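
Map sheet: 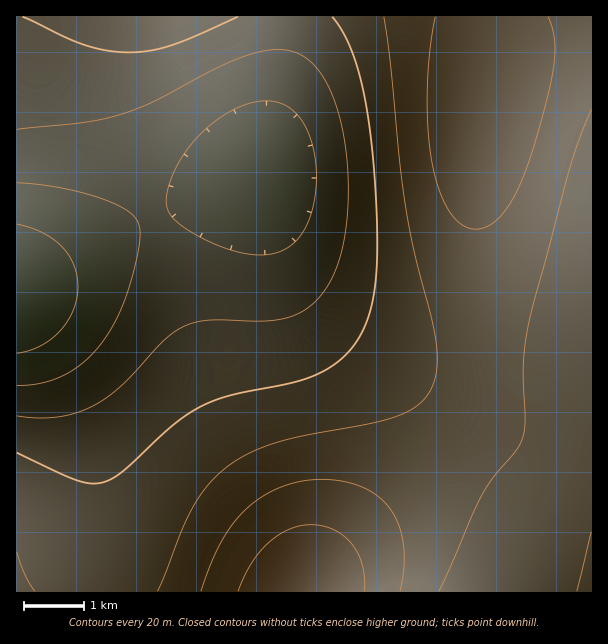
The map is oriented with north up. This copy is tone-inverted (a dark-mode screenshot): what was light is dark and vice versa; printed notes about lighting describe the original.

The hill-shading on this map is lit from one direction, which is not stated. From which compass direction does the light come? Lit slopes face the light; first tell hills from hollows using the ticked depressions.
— NW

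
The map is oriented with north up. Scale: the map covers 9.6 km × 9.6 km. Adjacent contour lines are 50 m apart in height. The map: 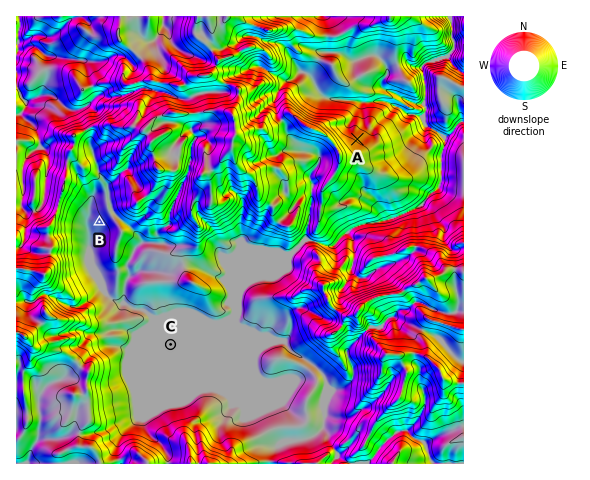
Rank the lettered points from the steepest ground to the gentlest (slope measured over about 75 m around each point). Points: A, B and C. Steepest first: A B C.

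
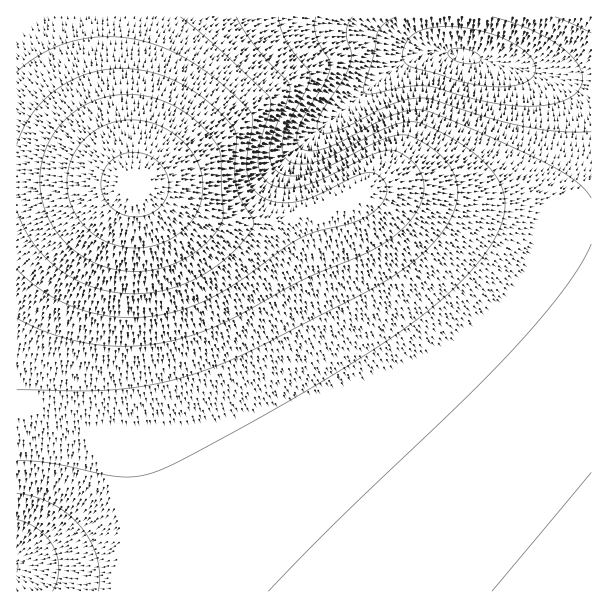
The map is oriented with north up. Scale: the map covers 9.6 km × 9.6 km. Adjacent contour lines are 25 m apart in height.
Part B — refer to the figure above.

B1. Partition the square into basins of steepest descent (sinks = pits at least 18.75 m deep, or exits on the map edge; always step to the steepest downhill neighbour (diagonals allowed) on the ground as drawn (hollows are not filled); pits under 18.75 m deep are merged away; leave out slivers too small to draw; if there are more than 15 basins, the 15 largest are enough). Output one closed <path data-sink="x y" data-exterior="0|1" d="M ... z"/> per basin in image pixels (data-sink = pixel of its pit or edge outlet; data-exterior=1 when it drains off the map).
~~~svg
<path data-sink="591 591" data-exterior="1" d="M138 186l-4 0-6 71-2 48 0 67 6 44 18 61 7 36 1 45-2 20 0 14 436-1-1-373-37 0-45-4-95-21-39-3-28 6-29 12-39 12-19 3-24 0-21-5z"/><path data-sink="462 56" data-exterior="0" d="M591 16l-574 0-1 161 67 3 51 4 28 10 53 24 21 5 24 0 19-3 39-12 29-12 28-6 39 3 95 21 45 4 37 0z"/><path data-sink="17 566" data-exterior="1" d="M53 178l-37 1 0 412 139 1 3-34-1-45-7-36-18-61-6-44 0-67 8-120z"/>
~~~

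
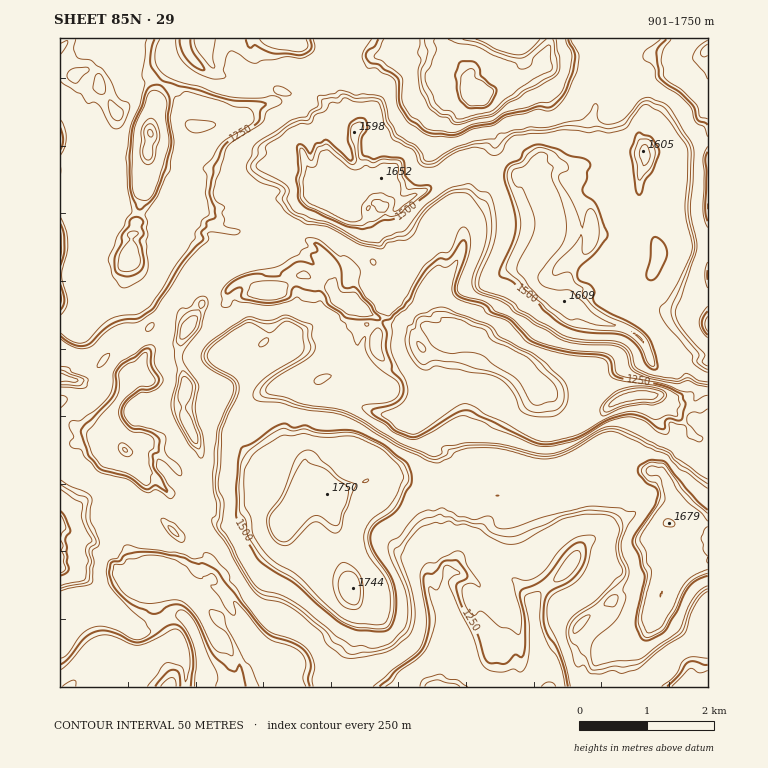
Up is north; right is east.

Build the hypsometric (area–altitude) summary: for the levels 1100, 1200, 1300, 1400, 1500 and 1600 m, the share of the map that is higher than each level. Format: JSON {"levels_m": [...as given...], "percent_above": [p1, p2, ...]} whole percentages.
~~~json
{"levels_m": [1100, 1200, 1300, 1400, 1500, 1600], "percent_above": [96, 77, 65, 35, 14, 9]}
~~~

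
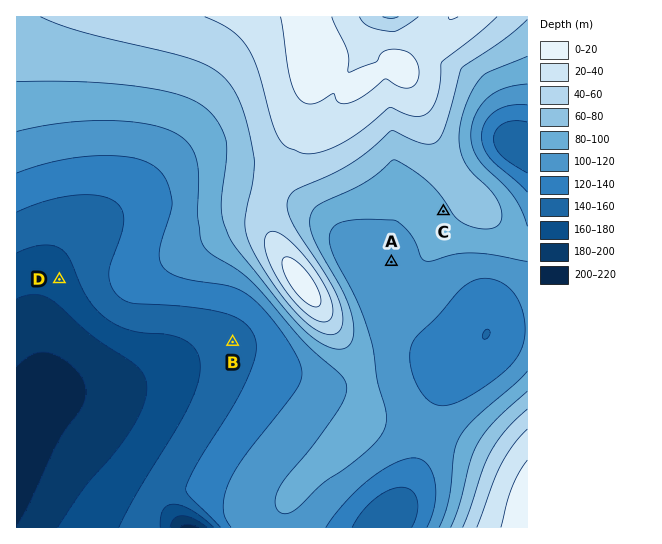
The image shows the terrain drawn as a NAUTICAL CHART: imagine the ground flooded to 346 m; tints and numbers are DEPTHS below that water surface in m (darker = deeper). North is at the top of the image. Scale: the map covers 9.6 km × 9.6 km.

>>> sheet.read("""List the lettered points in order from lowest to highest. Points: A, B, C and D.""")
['D', 'B', 'A', 'C']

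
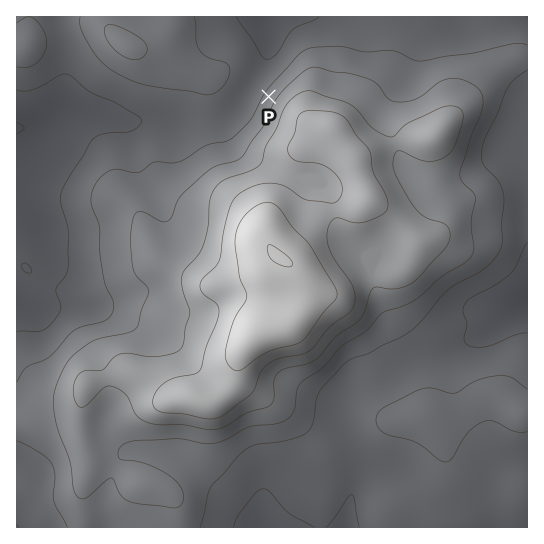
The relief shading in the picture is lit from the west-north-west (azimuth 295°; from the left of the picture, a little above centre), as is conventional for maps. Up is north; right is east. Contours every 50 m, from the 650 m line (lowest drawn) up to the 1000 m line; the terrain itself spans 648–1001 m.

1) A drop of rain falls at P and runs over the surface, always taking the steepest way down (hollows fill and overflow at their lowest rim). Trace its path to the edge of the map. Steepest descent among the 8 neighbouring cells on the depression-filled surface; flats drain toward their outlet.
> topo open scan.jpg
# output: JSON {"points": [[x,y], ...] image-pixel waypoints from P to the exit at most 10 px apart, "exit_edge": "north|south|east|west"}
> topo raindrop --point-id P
{"points": [[269, 97], [258, 86], [258, 75], [263, 65], [266, 54], [267, 43], [267, 33], [267, 22], [267, 17]], "exit_edge": "north"}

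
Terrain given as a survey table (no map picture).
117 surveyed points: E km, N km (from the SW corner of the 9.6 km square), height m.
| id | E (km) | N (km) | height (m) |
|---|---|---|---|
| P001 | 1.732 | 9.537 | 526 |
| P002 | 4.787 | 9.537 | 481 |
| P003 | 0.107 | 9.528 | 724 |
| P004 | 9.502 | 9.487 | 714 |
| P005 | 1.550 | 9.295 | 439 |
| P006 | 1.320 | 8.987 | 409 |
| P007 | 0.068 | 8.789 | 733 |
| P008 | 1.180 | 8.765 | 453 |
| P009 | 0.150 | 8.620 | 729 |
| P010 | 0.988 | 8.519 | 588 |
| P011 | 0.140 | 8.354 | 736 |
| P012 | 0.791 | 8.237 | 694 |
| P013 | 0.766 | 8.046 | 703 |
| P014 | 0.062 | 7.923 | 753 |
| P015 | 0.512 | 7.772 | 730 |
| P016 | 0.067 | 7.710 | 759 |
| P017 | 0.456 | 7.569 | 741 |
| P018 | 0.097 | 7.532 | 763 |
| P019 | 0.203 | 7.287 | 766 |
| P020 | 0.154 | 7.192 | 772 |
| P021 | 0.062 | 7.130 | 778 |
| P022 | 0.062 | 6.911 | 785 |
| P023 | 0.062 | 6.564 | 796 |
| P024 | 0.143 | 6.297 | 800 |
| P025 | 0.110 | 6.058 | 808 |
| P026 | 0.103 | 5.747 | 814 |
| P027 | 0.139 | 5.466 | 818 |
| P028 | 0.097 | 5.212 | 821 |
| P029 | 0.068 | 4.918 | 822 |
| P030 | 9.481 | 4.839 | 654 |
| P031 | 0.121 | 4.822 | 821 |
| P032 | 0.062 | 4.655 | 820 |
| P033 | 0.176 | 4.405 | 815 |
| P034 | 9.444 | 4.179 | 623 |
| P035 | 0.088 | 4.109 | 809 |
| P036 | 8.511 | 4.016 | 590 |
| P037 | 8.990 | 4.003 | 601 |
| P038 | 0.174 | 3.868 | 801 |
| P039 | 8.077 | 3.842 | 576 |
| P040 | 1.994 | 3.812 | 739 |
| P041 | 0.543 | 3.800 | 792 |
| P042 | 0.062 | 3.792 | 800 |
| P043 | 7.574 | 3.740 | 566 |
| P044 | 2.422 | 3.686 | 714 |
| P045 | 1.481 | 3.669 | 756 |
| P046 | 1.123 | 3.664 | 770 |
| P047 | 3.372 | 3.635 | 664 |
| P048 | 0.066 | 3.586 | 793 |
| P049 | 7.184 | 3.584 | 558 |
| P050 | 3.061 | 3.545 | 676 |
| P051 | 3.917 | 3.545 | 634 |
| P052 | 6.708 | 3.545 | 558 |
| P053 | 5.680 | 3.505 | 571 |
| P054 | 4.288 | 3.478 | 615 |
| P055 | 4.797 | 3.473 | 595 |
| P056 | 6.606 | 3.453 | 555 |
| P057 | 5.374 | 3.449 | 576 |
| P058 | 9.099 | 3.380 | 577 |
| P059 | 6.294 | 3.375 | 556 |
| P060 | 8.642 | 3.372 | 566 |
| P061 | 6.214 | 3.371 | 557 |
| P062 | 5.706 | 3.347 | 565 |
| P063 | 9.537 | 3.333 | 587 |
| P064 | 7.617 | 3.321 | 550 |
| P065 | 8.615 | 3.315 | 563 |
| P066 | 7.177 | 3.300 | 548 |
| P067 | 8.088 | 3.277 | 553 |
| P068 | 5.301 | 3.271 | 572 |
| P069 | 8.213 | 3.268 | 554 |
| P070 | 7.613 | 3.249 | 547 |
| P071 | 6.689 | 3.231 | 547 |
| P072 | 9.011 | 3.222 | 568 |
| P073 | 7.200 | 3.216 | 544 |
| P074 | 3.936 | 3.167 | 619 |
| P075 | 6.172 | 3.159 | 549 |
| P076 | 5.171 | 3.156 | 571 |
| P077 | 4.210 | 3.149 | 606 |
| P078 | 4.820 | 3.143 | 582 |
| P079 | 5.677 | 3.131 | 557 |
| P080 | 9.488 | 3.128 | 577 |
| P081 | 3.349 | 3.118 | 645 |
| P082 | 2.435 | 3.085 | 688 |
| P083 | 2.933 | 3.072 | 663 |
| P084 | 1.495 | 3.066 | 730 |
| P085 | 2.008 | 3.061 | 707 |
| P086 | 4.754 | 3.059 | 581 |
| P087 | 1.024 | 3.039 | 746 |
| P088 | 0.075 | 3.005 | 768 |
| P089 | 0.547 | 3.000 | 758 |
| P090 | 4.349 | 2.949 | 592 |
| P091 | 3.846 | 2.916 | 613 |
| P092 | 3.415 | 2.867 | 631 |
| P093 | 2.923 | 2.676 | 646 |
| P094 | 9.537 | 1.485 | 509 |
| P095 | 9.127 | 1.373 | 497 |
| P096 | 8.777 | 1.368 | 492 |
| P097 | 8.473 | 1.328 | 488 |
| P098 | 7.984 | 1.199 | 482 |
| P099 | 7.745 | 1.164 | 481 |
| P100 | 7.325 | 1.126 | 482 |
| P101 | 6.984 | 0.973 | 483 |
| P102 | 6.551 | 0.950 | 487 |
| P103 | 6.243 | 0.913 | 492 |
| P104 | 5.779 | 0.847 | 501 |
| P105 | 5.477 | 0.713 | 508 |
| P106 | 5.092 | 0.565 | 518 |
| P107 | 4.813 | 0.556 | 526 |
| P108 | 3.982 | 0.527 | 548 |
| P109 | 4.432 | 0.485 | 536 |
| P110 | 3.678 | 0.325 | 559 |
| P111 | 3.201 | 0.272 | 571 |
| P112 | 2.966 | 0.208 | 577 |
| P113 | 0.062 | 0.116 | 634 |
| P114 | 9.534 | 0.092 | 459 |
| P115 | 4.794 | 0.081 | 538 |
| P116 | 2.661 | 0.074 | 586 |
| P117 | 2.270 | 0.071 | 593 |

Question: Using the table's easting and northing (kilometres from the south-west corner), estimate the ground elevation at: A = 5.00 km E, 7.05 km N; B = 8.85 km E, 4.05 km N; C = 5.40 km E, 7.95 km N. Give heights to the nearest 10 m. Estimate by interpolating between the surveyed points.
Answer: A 580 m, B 600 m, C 470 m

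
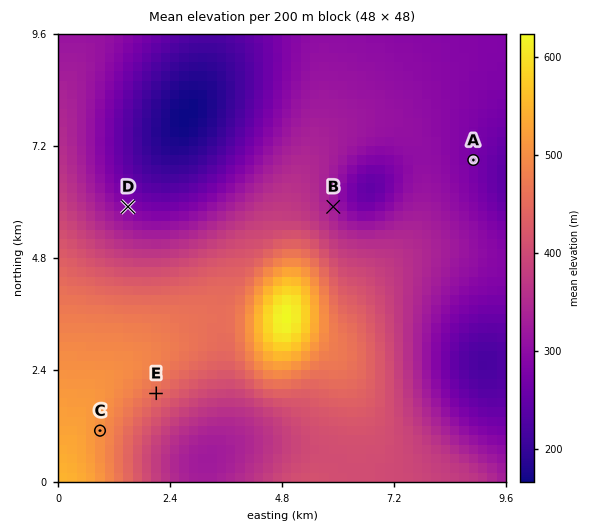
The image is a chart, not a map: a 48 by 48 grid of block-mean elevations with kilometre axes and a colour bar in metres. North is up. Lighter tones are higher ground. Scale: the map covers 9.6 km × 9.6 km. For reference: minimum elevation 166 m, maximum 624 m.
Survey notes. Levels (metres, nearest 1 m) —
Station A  275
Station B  325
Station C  503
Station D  289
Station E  452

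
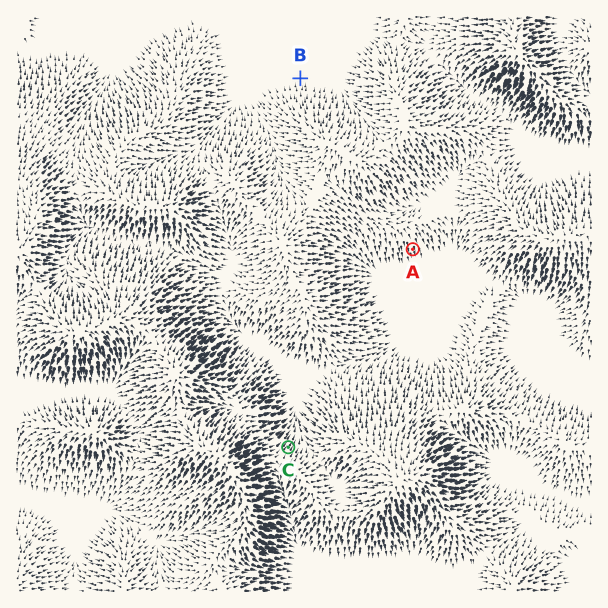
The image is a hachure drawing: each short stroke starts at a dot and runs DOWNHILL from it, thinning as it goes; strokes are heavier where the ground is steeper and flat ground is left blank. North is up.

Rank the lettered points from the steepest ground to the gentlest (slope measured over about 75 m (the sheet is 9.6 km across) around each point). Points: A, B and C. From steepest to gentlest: C A B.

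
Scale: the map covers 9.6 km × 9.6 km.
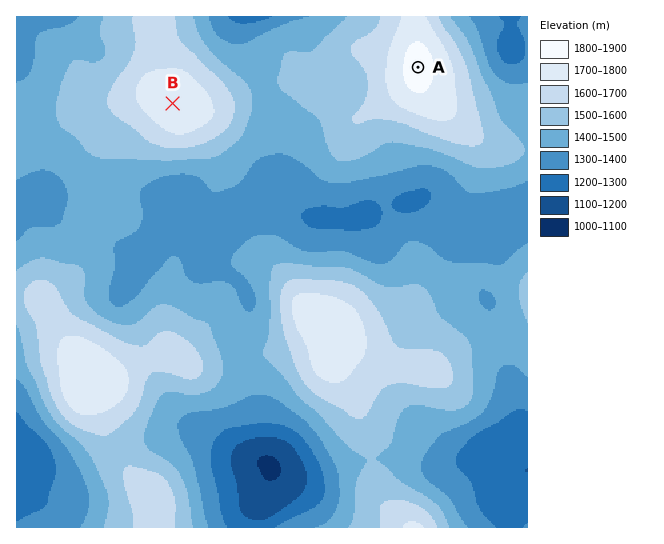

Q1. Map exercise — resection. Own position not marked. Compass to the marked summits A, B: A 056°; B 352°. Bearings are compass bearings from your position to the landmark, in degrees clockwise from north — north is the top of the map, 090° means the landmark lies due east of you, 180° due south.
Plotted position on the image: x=189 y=222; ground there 1330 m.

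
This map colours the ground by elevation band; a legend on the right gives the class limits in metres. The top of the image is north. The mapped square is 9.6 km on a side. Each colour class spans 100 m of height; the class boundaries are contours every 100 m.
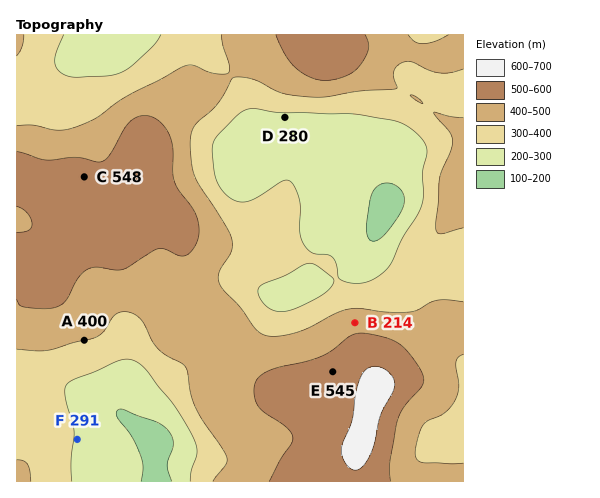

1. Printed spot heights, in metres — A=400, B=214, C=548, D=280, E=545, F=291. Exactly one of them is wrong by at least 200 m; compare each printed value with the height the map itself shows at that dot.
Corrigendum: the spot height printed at B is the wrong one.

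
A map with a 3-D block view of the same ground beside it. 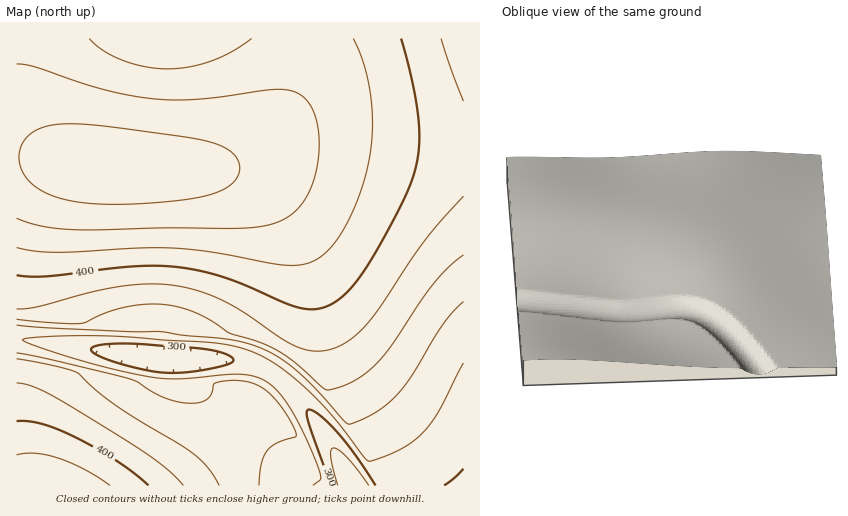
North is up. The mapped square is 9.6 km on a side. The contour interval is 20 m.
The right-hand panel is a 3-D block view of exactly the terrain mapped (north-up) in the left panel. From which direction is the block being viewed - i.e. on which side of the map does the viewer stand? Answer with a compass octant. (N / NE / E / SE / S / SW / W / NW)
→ S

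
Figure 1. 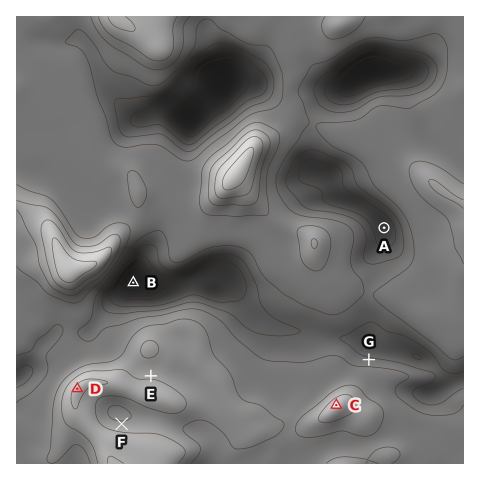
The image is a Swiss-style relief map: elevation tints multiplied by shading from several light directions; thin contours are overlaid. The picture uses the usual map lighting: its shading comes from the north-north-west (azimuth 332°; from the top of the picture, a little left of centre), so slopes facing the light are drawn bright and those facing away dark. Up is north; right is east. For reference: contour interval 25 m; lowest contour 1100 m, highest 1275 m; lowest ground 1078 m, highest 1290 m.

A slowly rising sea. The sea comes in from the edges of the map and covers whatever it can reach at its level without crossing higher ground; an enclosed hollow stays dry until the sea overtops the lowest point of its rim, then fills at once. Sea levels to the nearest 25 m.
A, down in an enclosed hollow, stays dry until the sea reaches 1175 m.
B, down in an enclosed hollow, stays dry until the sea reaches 1150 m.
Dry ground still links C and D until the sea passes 1200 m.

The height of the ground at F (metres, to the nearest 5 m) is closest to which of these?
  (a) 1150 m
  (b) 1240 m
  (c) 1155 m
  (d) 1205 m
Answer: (d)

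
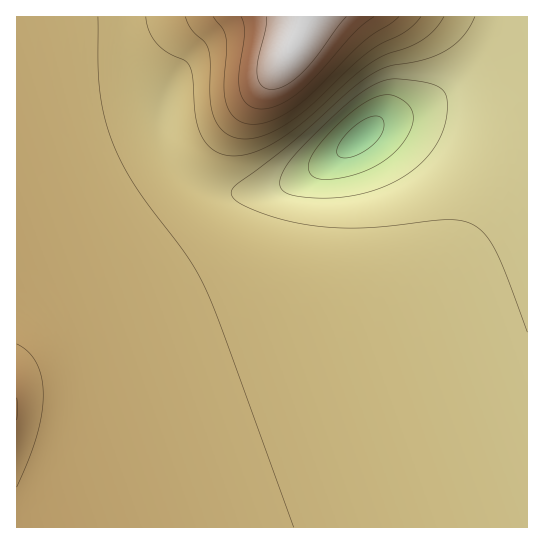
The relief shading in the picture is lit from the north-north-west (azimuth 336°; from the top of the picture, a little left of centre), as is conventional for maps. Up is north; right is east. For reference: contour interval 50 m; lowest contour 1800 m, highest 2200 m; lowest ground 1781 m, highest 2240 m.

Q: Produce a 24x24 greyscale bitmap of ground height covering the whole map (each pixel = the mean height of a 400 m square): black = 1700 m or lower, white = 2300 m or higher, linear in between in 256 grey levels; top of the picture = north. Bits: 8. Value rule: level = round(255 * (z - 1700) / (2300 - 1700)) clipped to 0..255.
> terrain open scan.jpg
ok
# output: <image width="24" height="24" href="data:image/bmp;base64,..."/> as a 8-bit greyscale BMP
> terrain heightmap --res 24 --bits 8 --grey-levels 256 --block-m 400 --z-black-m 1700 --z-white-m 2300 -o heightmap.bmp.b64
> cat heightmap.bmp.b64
<image width="24" height="24" href="data:image/bmp;base64,Qk12BgAAAAAAADYEAAAoAAAAGAAAABgAAAABAAgAAAAAAEACAAATCwAAEwsAAAABAAAAAAAAAAAAAAEBAQACAgIAAwMDAAQEBAAFBQUABgYGAAcHBwAICAgACQkJAAoKCgALCwsADAwMAA0NDQAODg4ADw8PABAQEAAREREAEhISABMTEwAUFBQAFRUVABYWFgAXFxcAGBgYABkZGQAaGhoAGxsbABwcHAAdHR0AHh4eAB8fHwAgICAAISEhACIiIgAjIyMAJCQkACUlJQAmJiYAJycnACgoKAApKSkAKioqACsrKwAsLCwALS0tAC4uLgAvLy8AMDAwADExMQAyMjIAMzMzADQ0NAA1NTUANjY2ADc3NwA4ODgAOTk5ADo6OgA7OzsAPDw8AD09PQA+Pj4APz8/AEBAQABBQUEAQkJCAENDQwBEREQARUVFAEZGRgBHR0cASEhIAElJSQBKSkoAS0tLAExMTABNTU0ATk5OAE9PTwBQUFAAUVFRAFJSUgBTU1MAVFRUAFVVVQBWVlYAV1dXAFhYWABZWVkAWlpaAFtbWwBcXFwAXV1dAF5eXgBfX18AYGBgAGFhYQBiYmIAY2NjAGRkZABlZWUAZmZmAGdnZwBoaGgAaWlpAGpqagBra2sAbGxsAG1tbQBubm4Ab29vAHBwcABxcXEAcnJyAHNzcwB0dHQAdXV1AHZ2dgB3d3cAeHh4AHl5eQB6enoAe3t7AHx8fAB9fX0Afn5+AH9/fwCAgIAAgYGBAIKCggCDg4MAhISEAIWFhQCGhoYAh4eHAIiIiACJiYkAioqKAIuLiwCMjIwAjY2NAI6OjgCPj48AkJCQAJGRkQCSkpIAk5OTAJSUlACVlZUAlpaWAJeXlwCYmJgAmZmZAJqamgCbm5sAnJycAJ2dnQCenp4An5+fAKCgoAChoaEAoqKiAKOjowCkpKQApaWlAKampgCnp6cAqKioAKmpqQCqqqoAq6urAKysrACtra0Arq6uAK+vrwCwsLAAsbGxALKysgCzs7MAtLS0ALW1tQC2trYAt7e3ALi4uAC5ubkAurq6ALu7uwC8vLwAvb29AL6+vgC/v78AwMDAAMHBwQDCwsIAw8PDAMTExADFxcUAxsbGAMfHxwDIyMgAycnJAMrKygDLy8sAzMzMAM3NzQDOzs4Az8/PANDQ0ADR0dEA0tLSANPT0wDU1NQA1dXVANbW1gDX19cA2NjYANnZ2QDa2toA29vbANzc3ADd3d0A3t7eAN/f3wDg4OAA4eHhAOLi4gDj4+MA5OTkAOXl5QDm5uYA5+fnAOjo6ADp6ekA6urqAOvr6wDs7OwA7e3tAO7u7gDv7+8A8PDwAPHx8QDy8vIA8/PzAPT09AD19fUA9vb2APf39wD4+PgA+fn5APr6+gD7+/sA/Pz8AP39/QD+/v4A////AJKQj42MiomHhoSDgoB/fXx6eXd2dHNxcJKQjo2LioiHhYSCgX9+fHt6eHd1dHJxb5SQjoyLiYiGhYOCgH99fHp5d3Z1c3Jwb5eQjYyKiYeGhIOBgH59e3p4d3V0cnFwbp2RjYuKiIeFhIKBf358e3l4dnVzcnBvbaCSjYuJiIaFg4KAf318enl3dnRzcXBubZ+TjYqJh4aEg4GAfn17enh3dXRycW9ubJqSjIqIh4WEgoF/fnx7eXh2dXNycG9tbJSPjImIhoWDgoB/fXx6eXd2dHNxcG5ta4+Ni4mHhoSDgYB+fXt6eHd1dHJxb25sa42MioiHhYSCgX9+fHp5d3Z1c3Jwb21saoyLiYiGhIOBgH59e3l4dnV0cnFvbm1raouKiIeFhIKBf317eXd2dHNycXBubWxraYuJiIaFg4F/fXt4dXNxb25ubm1tbGtqaYqJh4aEgoB9enZybWlnZWVmaGlqamppaIqIh4WDgX55dG9pYVpVVFVZXWJlZ2hoZ4mIhoSCf3p0cnFuZFVFPT9GT1deY2VmZomHhYOAfHZyd36AeGRLNCoxPktWXmNlZYiHhYJ/enJxfY+bmYdoRi0lMUFQWmBjZIiGhIF+eHBwgpyyuq+TbEgyMj9NWF9iY4eFg4F9d3JzhKK/0M+6lnBSRktSWV9iY4eFg4F9eXh5hqHA19/Vupd4ZmJgX2BiY4aEg4B9e36EjqG81ePh0bebiH1yaWRjY4WEgoB+fYKMmai80ODl3cy4p5WEdGhkYw=="/>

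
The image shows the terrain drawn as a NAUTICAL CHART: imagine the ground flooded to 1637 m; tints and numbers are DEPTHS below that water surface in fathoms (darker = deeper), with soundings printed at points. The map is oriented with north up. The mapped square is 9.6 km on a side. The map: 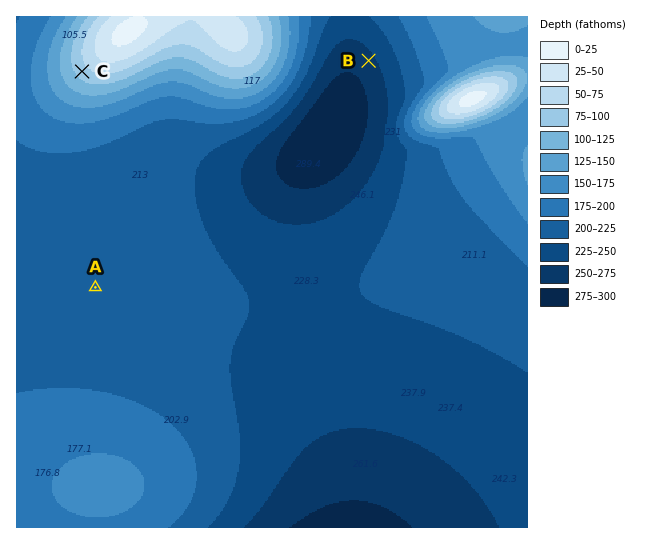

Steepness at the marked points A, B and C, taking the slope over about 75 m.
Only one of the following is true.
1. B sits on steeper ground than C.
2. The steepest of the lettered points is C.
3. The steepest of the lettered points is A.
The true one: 2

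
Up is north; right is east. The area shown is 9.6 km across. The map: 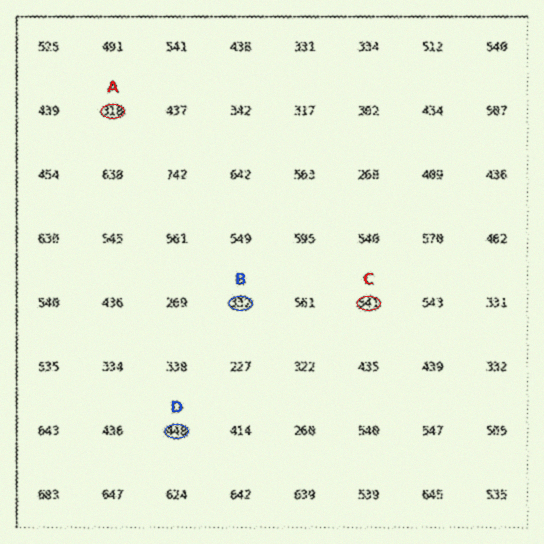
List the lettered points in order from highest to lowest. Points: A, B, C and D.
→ C D B A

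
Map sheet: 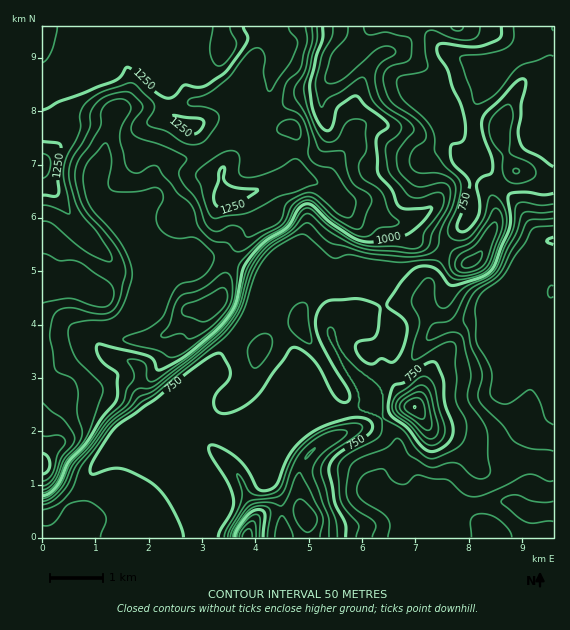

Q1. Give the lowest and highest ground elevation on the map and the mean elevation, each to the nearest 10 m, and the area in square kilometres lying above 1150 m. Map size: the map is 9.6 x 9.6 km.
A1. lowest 500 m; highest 1350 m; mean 890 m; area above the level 16.7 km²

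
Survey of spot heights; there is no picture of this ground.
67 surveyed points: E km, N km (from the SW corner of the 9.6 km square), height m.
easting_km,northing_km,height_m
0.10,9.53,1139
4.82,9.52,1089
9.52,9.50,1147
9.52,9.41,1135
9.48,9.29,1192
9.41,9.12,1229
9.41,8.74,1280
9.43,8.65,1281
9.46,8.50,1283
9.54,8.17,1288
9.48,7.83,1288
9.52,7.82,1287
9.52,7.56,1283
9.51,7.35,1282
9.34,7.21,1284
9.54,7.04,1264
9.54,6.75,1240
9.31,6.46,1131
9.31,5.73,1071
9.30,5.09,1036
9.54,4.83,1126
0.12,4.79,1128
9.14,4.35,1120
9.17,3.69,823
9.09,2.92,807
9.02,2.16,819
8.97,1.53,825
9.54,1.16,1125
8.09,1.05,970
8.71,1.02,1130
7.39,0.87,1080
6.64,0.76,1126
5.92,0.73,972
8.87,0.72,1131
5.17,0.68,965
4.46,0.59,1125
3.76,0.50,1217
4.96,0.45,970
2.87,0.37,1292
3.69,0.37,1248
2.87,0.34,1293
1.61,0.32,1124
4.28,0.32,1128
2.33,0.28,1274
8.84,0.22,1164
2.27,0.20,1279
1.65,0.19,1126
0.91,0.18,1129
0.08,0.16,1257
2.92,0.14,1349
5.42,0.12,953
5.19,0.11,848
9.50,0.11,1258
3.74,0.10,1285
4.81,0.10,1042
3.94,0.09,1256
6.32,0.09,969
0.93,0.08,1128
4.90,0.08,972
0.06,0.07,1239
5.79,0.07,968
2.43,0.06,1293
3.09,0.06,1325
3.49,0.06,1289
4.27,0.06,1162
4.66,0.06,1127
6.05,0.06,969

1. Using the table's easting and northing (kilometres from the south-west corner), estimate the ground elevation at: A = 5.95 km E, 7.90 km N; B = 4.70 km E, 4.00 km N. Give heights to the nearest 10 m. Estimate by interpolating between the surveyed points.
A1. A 970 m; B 970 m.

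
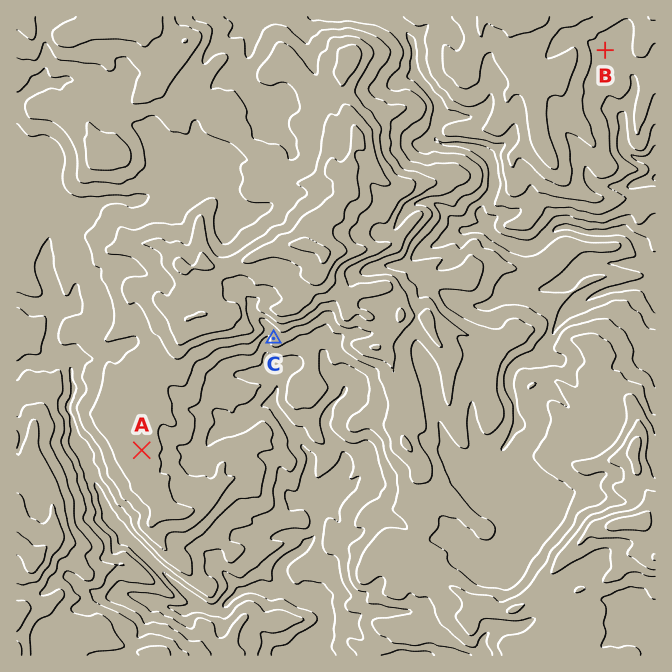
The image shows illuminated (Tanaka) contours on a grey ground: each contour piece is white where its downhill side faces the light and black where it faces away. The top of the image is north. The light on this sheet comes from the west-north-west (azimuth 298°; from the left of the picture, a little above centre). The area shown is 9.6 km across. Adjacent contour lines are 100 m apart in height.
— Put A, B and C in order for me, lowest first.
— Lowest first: B C A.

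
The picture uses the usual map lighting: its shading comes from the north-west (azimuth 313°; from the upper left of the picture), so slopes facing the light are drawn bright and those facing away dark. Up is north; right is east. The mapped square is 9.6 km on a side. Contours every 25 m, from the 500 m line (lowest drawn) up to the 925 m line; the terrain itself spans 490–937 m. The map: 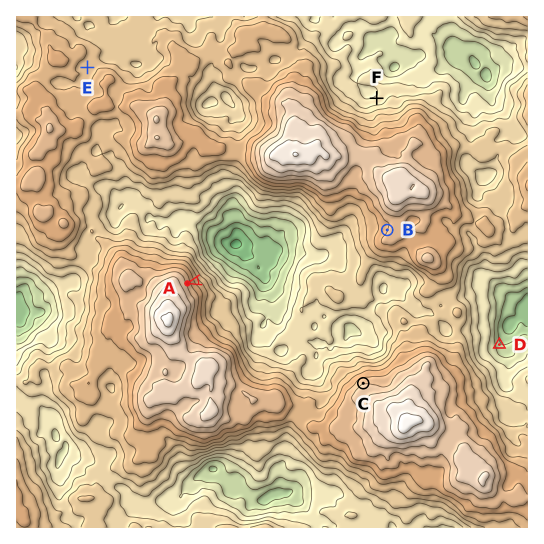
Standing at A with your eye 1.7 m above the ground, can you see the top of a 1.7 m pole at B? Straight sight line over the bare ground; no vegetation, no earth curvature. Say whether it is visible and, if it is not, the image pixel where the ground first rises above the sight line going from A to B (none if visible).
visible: true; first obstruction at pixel None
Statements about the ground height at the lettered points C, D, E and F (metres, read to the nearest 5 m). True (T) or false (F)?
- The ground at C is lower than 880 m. T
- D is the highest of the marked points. F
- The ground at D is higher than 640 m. F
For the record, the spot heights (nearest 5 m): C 820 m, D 580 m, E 740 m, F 655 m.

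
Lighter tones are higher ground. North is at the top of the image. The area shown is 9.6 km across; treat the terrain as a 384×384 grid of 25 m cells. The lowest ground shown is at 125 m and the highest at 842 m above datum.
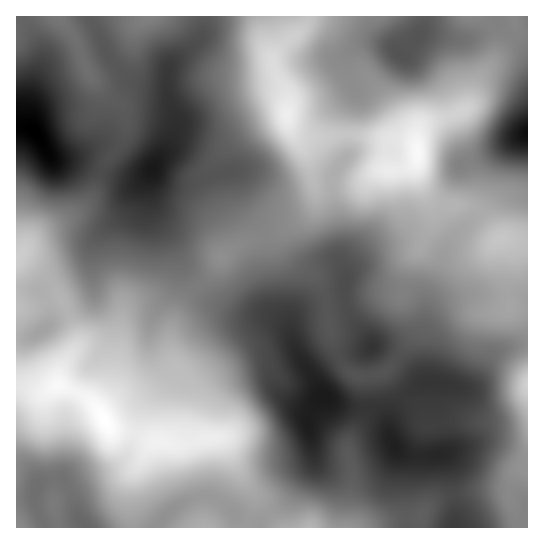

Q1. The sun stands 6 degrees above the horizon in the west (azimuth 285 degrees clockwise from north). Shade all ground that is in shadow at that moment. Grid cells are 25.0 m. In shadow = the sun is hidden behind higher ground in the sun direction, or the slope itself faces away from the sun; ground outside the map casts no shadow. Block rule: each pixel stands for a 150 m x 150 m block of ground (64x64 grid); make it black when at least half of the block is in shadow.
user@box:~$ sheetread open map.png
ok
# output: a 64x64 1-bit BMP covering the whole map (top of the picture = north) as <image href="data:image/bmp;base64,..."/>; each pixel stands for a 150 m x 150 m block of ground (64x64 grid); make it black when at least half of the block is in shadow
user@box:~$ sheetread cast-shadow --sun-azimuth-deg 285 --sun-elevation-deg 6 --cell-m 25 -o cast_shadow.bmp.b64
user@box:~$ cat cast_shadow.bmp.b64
<image width="64" height="64" href="data:image/bmp;base64,Qk0+AgAAAAAAAD4AAAAoAAAAQAAAAEAAAAABAAEAAAAAAAACAAATCwAAEwsAAAIAAAAAAAAA////AAAAAABzAcBgB5+fAGMB4AADDh8A5wD4AAIADgDgAP/B///EAOAB/+H///gA8AH/5////ADgAf/v///8AMAA//////gADgAP////+AAPBAO////gAA8OAD///4AADg4AH///AAAMDgAP//8AAAwOAA///gAADB4AD//4AAAMHgAP//AAAAAAAB//wAAAAAAAf/+D4AADgAB//wPwAAPAAH/+AfAAAeMAf/wA4AAB44B/+DAAAADjgP/4eAAAgGOH//B4AADgA8//4GAAAHADz//gAAAAcAPH/+AAAAABw8d/4ABAAAPhwD/gAAAAA+AAP+AAAABj8AA/wYAAAP/4AD+BAAAA//8APn+AAAB//wAcf8AAAD//AAB/4AAAP/4AAD/gAAA//AAAD+AAAB//AAAH4AAAD/8AAAOAAAAA/wAAA4wAAAB/gAADDgAHOD+AAAMN3/94P4AAAwH//3wfwAADAb//eB/gAAcAP/94D+AAB4A//3AH8AAHwD//YAP4AAPAP/8AA/gAHgAf/wAD+AA/gB//AAH4AD/gH/8AAfgAP/AA/wAB+AAf+AB/AAHwAB/4AH+AAfAAH/gAP8A88AAf+AA/4DjwAD//wB/wePgAf//gH/Bx+AB///AP8HH8AH//8Afw4f4AP//wAMDg/wAf//AAAcB/AA//8AADgH4AB/fgAQ=="/>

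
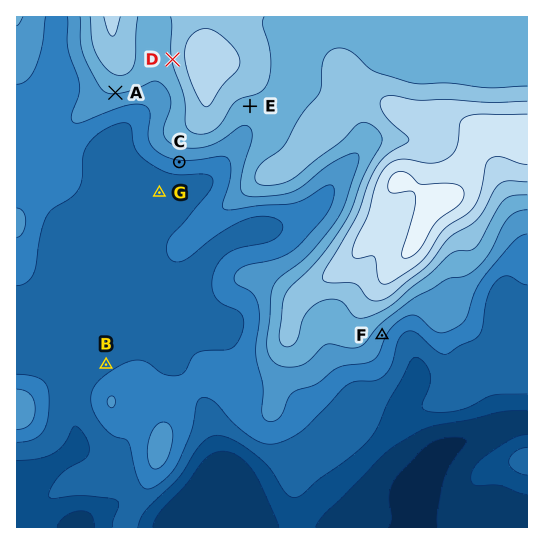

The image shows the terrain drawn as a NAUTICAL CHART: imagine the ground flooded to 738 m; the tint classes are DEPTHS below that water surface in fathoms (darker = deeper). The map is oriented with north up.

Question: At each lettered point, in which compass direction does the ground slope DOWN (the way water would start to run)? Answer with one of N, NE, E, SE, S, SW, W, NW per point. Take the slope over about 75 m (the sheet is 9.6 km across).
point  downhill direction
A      S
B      NW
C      S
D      W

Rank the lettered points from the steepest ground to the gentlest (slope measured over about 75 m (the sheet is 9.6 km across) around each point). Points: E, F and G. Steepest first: F E G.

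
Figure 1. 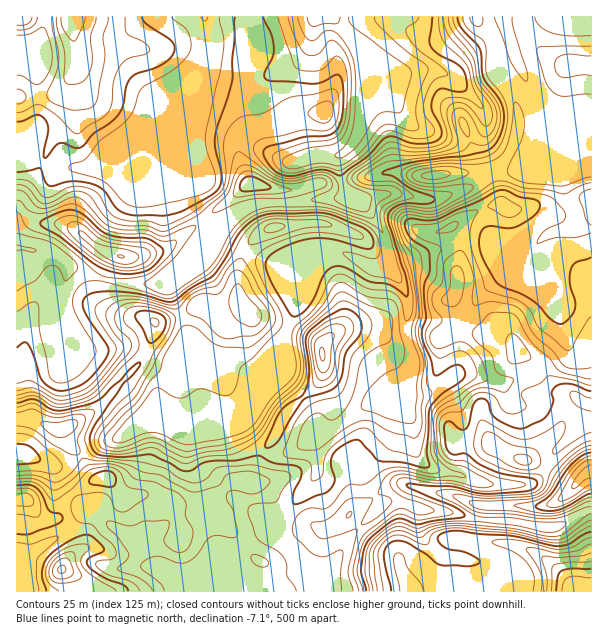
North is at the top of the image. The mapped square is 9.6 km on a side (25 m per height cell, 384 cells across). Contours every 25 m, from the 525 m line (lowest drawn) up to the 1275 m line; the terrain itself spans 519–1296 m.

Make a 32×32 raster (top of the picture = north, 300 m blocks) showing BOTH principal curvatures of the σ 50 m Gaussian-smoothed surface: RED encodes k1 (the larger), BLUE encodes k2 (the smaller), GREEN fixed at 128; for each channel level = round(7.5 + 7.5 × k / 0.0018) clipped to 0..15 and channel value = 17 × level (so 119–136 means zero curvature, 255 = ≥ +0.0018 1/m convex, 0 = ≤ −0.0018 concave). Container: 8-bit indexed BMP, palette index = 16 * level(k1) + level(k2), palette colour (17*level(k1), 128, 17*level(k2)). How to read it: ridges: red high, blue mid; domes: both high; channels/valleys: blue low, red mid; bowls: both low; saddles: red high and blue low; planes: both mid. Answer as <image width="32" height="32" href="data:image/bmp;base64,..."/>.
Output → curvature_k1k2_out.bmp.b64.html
<image width="32" height="32" href="data:image/bmp;base64,Qk02CAAAAAAAADYEAAAoAAAAIAAAACAAAAABAAgAAAAAAAAEAAATCwAAEwsAAAABAAAAAAAAAIAAABGAAAAigAAAM4AAAESAAABVgAAAZoAAAHeAAACIgAAAmYAAAKqAAAC7gAAAzIAAAN2AAADugAAA/4AAAACAEQARgBEAIoARADOAEQBEgBEAVYARAGaAEQB3gBEAiIARAJmAEQCqgBEAu4ARAMyAEQDdgBEA7oARAP+AEQAAgCIAEYAiACKAIgAzgCIARIAiAFWAIgBmgCIAd4AiAIiAIgCZgCIAqoAiALuAIgDMgCIA3YAiAO6AIgD/gCIAAIAzABGAMwAigDMAM4AzAESAMwBVgDMAZoAzAHeAMwCIgDMAmYAzAKqAMwC7gDMAzIAzAN2AMwDugDMA/4AzAACARAARgEQAIoBEADOARABEgEQAVYBEAGaARAB3gEQAiIBEAJmARACqgEQAu4BEAMyARADdgEQA7oBEAP+ARAAAgFUAEYBVACKAVQAzgFUARIBVAFWAVQBmgFUAd4BVAIiAVQCZgFUAqoBVALuAVQDMgFUA3YBVAO6AVQD/gFUAAIBmABGAZgAigGYAM4BmAESAZgBVgGYAZoBmAHeAZgCIgGYAmYBmAKqAZgC7gGYAzIBmAN2AZgDugGYA/4BmAACAdwARgHcAIoB3ADOAdwBEgHcAVYB3AGaAdwB3gHcAiIB3AJmAdwCqgHcAu4B3AMyAdwDdgHcA7oB3AP+AdwAAgIgAEYCIACKAiAAzgIgARICIAFWAiABmgIgAd4CIAIiAiACZgIgAqoCIALuAiADMgIgA3YCIAO6AiAD/gIgAAICZABGAmQAigJkAM4CZAESAmQBVgJkAZoCZAHeAmQCIgJkAmYCZAKqAmQC7gJkAzICZAN2AmQDugJkA/4CZAACAqgARgKoAIoCqADOAqgBEgKoAVYCqAGaAqgB3gKoAiICqAJmAqgCqgKoAu4CqAMyAqgDdgKoA7oCqAP+AqgAAgLsAEYC7ACKAuwAzgLsARIC7AFWAuwBmgLsAd4C7AIiAuwCZgLsAqoC7ALuAuwDMgLsA3YC7AO6AuwD/gLsAAIDMABGAzAAigMwAM4DMAESAzABVgMwAZoDMAHeAzACIgMwAmYDMAKqAzAC7gMwAzIDMAN2AzADugMwA/4DMAACA3QARgN0AIoDdADOA3QBEgN0AVYDdAGaA3QB3gN0AiIDdAJmA3QCqgN0Au4DdAMyA3QDdgN0A7oDdAP+A3QAAgO4AEYDuACKA7gAzgO4ARIDuAFWA7gBmgO4Ad4DuAIiA7gCZgO4AqoDuALuA7gDMgO4A3YDuAO6A7gD/gO4AAID/ABGA/wAigP8AM4D/AESA/wBVgP8AZoD/AHeA/wCIgP8AmYD/AKqA/wC7gP8AzID/AN2A/wDugP8A/4D/AIajxLTHt7eWhod3h4eGhoeHdnSWl7eHh4eIh3d1hrmnhrP8pHGThHWFloZ3h5iohoeGlKeop5eGhoaGdnXWuJeFgqPWx6eGl6iohneXl4WFh4Zyt8q5taWmp8fn98aUp5iXlJWWhIaHhpiWl5h2dZiot5WRprij6PfTsaCAcGCmprWndYWXl4eXl4eHhnWGlZiGyZWComBwgPHz8/X3s4DqtaXGhbanuKiWp5aWmJeEhXaXlpXF9vf3w6CggLT4xJSTdKbp6ZWHl4WGt8i4t7iEhZaFteiUgICAlJOioLf4dXSFxKKVtaiXhKiXlqWEhZWnqJeFhIG2t6e419mEgsh1l7i1clBypYR0hHSEtsd1doSnmIeHgce3psmGhqeEk9fn5/mmhnSGh4d3d3Vy+JZ1hoOWhnVx6aamlnZ2h5eGt6dklva3lnSGhneHh4Sl95WFl3V3dpO1pcmnhYaGlreTg2Rkhee4dJeHh5iGh4OD9beGhoeGpKNzpJOFlqfHlZeGdnZ0puimhYeHl4aGd2Hm2HV2d4aCx3V1l5eWt3R1mIaHh2VzlNZzdoaFloV2gfnXdXaHlJPYdZaXqKeHhYeXhoeFhpiGyLZ0hqmXqJSxyOjIlqeQx8imp4eohnaGiJeHhZant+j55NWnlqi5pnJ0trimqJGUtpaFmKmWdnaHh6eFqJelpIJgttiluJeFdnSmp4aokKa5uIWWhoWGh4eHl5aFgoCQgXWCgrbIhnV3hqaXdYRwtobIl3Z2d3eHiIeGg3PG+fnppIZ0lNaFdXaGlYOUkqSVlriGdnd3h4eHhHSF6Pamp7jVpYeC2MaWdXSEtumQt7elpYZ2hoaHh4e25+jodmV1lXTHtoWS6Pn3+Pjno7D69+boloaYhoaGhreDl7aGdnV1hnW19pKAgICAgXFis8NwYKTWyMjIt5aXt3SEp6aFd3eHhmNz+fj29vjlssSSocW0kYGkpoWVhbiFlnWEdYeHh4d3dYXWtWFgo6K06Pj1+fj31raFdXZ2hXeXhpd2d4d3h4eFl7aDhHRygnF0t5V1dJKUlceGh3d3hoeGqIaFhoeHh4aYmKeop6e4koS2hWJixrVy54aHh3eWdZeYmJeGh3eHdoeHh4enqMqUhZV0lqb5lGHmloeHd7i2qIeYiId2d4eGh4eHh4eXyJWFh4aHt6WQldeFh4d3lnW3mIeHhoeGh3aHl4aGh3entnSHd4WlYpXZl4WHmIeHdZa4h4eHmJiGhoaYiIeGdqe1hYd2hZZ1lNiFhpepp4V0prd3h5eYmJeGhpiYmIeFuIOGhpenloamx4Snl4aG2JHIqIeHhnaGh4WXl5eXh3SUpZenl3aVuMmmlZd2dnY="/>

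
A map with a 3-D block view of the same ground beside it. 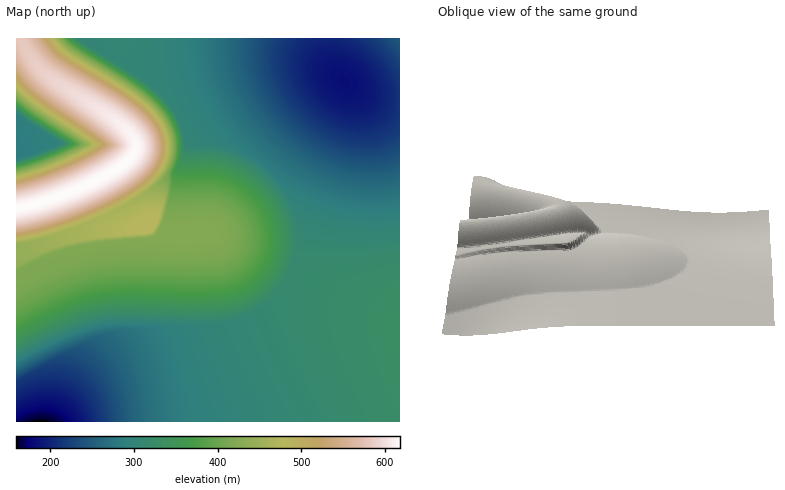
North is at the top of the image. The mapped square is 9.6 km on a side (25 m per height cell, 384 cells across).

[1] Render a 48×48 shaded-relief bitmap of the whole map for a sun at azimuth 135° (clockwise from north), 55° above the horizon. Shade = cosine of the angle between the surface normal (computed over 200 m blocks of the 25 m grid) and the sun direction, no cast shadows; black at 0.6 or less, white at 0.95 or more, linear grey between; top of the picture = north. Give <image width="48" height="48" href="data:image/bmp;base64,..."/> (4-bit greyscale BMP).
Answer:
<image width="48" height="48" href="data:image/bmp;base64,Qk32BAAAAAAAAHYAAAAoAAAAMAAAADAAAAABAAQAAAAAAIAEAAATCwAAEwsAABAAAAAAAAAAAAAAABEREQAiIiIAMzMzAERERABVVVUAZmZmAHd3dwCIiIgAmZmZAKqqqgC7u7sAzMzMAN3d3QDu7u4A////ALuqqpmZmZmZmZmZmZmZmZmZmZmZmZmZmbuqqpmZmZmZmZmZmZmZmZmZmZmZmZmZmbuqqqmZmZmZmZmZmZmZmZmZmZmZmZmZmbuqqqmZmZmZmZmZmZmZmZmZmZmZmZmZmbqqqqqZmZmZmZmZmZmZmZmZmZmZmZmZmcuqqqqZmZmZmZmZmZmZmZmZmZmZmZmZmdzLqqqpmZmZmZmZmZmZmZmZmZmZmZmZmd3cuqqpmZmZmZmZmZmZmZmZmZmZmZmZmczMzLqpmZmZmZmZmZmZmZmZmZmZmZmZmczMzMuqmZmZmZmZmZmZmZmZmZmZmZmZmczMzMzLqqmZmZmZmZmZmZmZmZmZmZmZmbzMzMzMu7qqqqqqqqmZmZmZmZmZmZmZmbu7zMzMy7u7u7u7qqqqqZmZmZmZmZmZmbu7u7u7u7u7u7u7u7u7upmZmZmZmZmZmbu7u7u7u7u7u7u7u7u7u7qZmZmZmZmZmaq7u7u7u7u7u7u7u7u7u7upmZmZmZmZmaqqq7u7u7u7u6qqu7u7u7u6mZmZmZmZmaqqqqq7u6qqqqqqqqu7u7u6mZmZmZmZmaqqqqqqqqqqqqqqqqq7u7u7qZmZmZmZmbuqqqqqqqqqqqqqqqqru7u7qZmZmZmZmau7qqqqqqqqqqqqqqqqu7u7uZmZmZmZmaqrvLu6qqqqqqqqqqqqqru7upmZmZmZmcy6q7vMzMu7uqqqqqqqqqu7upmZmZmZme7t26qqu7vM3amZmZqqqqq7qpmZmZmZmd3e7ty6mZmavbmZmZmqqqqqqpmZmZmZmczN3u7tupmZnMqZmZmaqqqqqpmZmZmZmaq7zN3u7bqYmsqZmZmZmqqqqZmZmZmZmYiaq7zd7u25icqZmZmZmaqqqZmZmZmZmWZ3iaq83e7tqbuYiJmZmZmqmZmZmZmZmTRFZ4iavN3v7KqYiImZmZmZmZmZmZmZmREjRFZ4mrze/9uYiIiJmZmZmZmZmZmZmQAAEjRWeKvN7/6oiIiImZmZmZmZmZmZmQAAABI0Voms3v/IiIiIiZmZmZmZmZmZiHUwAAASNWibze7ZiIiJmZmZmZmZmZmZiJmXUzNFVmeavN3aiImZmZmZmZmZmZmZmZmaqIiIiJmaq8zLmZmZmZmZmZmZmZmZmZqpmZmZmZmZqru6mZmZmZmZmZmZmZmZmZqZmZqqmZmZmZm6mZmaqZmZmZmZmZmZmXiZmaqpmZmIiImpmqqqqqqZmZmZmZmZmYiZmqqZmYiHd4qpqqqqqqqqqZmZmZmZmYiZqpmZiId2Z5qqqqqqqqqqqpmZmZmZmYmZmZmYh3ZmeZqqqqqqqqqqqqqZmZmZmZmZmZiHdmVXiZqqqqqqqqqqqqqpmZmZmZmZmYh2ZVZ5maqqqqqqqqqqqqqqqZmZmZmZmIdmVXiZmqqqqqqqqqqqqqqqqpmZmZmZmHZVZ5mZmqqqqqqqqqqqqqqqqqmZmZmpmHVniZmZqqqqqqqqqqqqqqqqqqmZmaqqmHVYmZmZqqqqqqqqqqqqqqqqqqqZmQ=="/>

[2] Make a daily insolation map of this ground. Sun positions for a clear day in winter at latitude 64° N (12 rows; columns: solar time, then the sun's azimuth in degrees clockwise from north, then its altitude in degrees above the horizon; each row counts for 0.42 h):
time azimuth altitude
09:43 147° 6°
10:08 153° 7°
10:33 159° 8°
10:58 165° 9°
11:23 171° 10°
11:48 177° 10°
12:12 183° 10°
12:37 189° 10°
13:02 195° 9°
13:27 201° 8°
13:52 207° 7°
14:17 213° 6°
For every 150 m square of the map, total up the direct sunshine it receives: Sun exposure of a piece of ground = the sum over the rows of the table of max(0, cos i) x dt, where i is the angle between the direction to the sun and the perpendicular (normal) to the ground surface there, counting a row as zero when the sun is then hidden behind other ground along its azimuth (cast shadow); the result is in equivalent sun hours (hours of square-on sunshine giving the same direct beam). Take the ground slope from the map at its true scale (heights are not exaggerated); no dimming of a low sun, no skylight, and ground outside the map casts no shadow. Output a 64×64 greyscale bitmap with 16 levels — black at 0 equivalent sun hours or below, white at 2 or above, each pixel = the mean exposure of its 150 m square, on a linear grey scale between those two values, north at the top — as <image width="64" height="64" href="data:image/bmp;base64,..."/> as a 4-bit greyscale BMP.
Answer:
<image width="64" height="64" href="data:image/bmp;base64,Qk12CAAAAAAAAHYAAAAoAAAAQAAAAEAAAAABAAQAAAAAAAAIAAATCwAAEwsAABAAAAAAAAAAAAAAABEREQAiIiIAMzMzAERERABVVVUAZmZmAHd3dwCIiIgAmZmZAKqqqgC7u7sAzMzMAN3d3QDu7u4A////AHd3d3d2ZmZmZmZmZmZmZmZmZmZmZmZmZmZmZmZmZmZmd3d3d3dmZmZmZmZmZmZmZmZmZmZmZmZmZmZmZmZmZmZ3d3d3d2ZmZmZmZmZmZmZmZmZmZmZmZmZmZmZmZmZmZnd3d3d3dmZmZmZmZmZmZmZmZmZmZmZmZmZmZmZmZmZmd3d3d3d2ZmZmZmZmZmZmZmZmZmZmZmZmZmZmZmZmZmZ3d3d3d3dmZmZmZmZmZmZmZmZmZmZmZmZmZmZmZmZmZnd3d3d3d2ZmZmZmZmZmZmZmZmZmZmZmZmZmZmZmZmZmqHd3d3d3ZmZmZmZmZmZmZmZmZmZmZmZmZmZmZmZmZmaqqHd3d3dmZmZmZmZmZmZmZmZmZmZmZmZmZmZmZmZmZqqql3d3d2ZmZmZmZmZmZmZmZmZmZmZmZmZmZmZmZmZmqqqqh3d3ZmZmZmZmZmZmZmZmZmZmZmZmZmZmZmZmZmaaqqqqh3ZmZmZmZmZmZmZmZmZmZmZmZmZmZmZmZmZmZpmaqqqpd2ZmZmZmZmZmZmZmZmZmZmZmZmZmZmZmZmZmmZmaqqqpdmZmZmZmZmZmZmZmZmZmZmZmZmZmZmZmZmaJmZmaqqqph2ZmZmZmZmZmZmZmZmZmZmZmZmZmZmZlVYiJmZmZqqqqmYh3dmZmZmZmZmZmZmZmZmZmZmZlVVVViIiJmZmZmqqqqpmZmZmYiId2ZmZmZmZmZmZmVVVVVVV4iIiJmZmZmZmZmZmZmZmZmZmHZmZmZmZmZlVVVVVVVXeIiIiJmZmZmZmZmZmZmZmZmZmHZmZmZmZVVVVVVVVVd3eIiIiImZmZmZmZmZmYiIiIiIiGZmZmVVVVVVVVVVV3d3eIiIiIiIiIiIiIiIiIiIiIiIhmZlVVVVVVVVVVVWd3d3eIiIiIiIiIiIiIiIiIiIiIiIZVVVVVVVVVVVVVZmd3d3d4iIiIiIiIiIiIiIiIiIiIh2VVVVVVVVVVVVVmZmd3d3d3iIiIiIiIiHd3d3d3d3d3dVVVVVVVVVVVVWZmZmd3d3d3d3d3d3d3d3d3d3d3d3d2VVVVVVVVVVVVlmZmZmd3d3d3d3d3d3d3d3d3d3d3d3ZVVVVVVVVVVVV6lmZmZmZ3d3d3d3d3d3d3d3d3d3d3dlVVVVVVVVVVVWaLp2ZmZmZmZmZmZmZmZmZmZmZmZmZmZVVVVVVVVVVVVmaMyXZmZmZmZmZmZmZmZmZmZmZmZmZlVVVVVVVVVVWHZmZ63cuXdmZmZmZmZmZmZmZmZmZmZlVVVVVVVVVVVf/rhmZmis7//+7LhmZmZmZmZmZmZVVVVVVVVVVVVVVV///+uGVVVWZnmb35VVVVVVVVVVVVVVVVVVVVVVVVVVXd3u//6nVVVVVVVWtlVVVVVVVVVVVVVVVVVVVVVVVVVbu8ze7//IVVVVVVV4VVVVVVVVVVVVVEVVVVVVVEREREiZqrzN3v/ZVERERFhVVVVVVVVERERERFVVVVRERERERmd4mavM3u/pVERER1RERERERERERERFVVVURERERERDRVZ3iaq83e/ZVERFVEREREREREREREVVVEREREREREEiNEVniJq8ze7XQzRkREREREREQzMzRVVEREREREREQAASI0VmeJq7ze6lM1NERERDMzMzMzNFRERERERERERAAAARIzRWeJq7zexjUzMzMzMzMzMzNFREREREREREREAAAAABIjRWeJq8zcdDMzMzMzMzMzI0REREREREREREQAAAAAABEjRWeJq7zIQzMzMzMyIiI0VERERERERERERAAAAAAAABIkVniZqrqDIzMiIiIiI0VEREREREREREREAAAAAAAAABI0VniZmZQiIiIiIiI0VEREREREREREREQQAAAAAAAAASNFZ3d3dSIiIiIiNFVURERERERERERERCAAAAAAAAAAE0VmZmZmIiIiIjRVVUREREREREREREREIQAAAAAANXiHZlVVVVVVVERVVVVVREREREREREREREQyEAAAJZvMuphlRDM0RFVVVVVVVVVERERERERERERERTIRE3vd3cuph1QzIiMzVVVVVVVVVURERERERERERERVM1nO7u3cuphlQyIhIiNFVVVVVVVVREREREREREREVVVZ7//u3LqYdlQyERERFEVVVVVVVVVURERERERERVVVVc///ty7qYdlQyEQAAEkRVVVVVVVVVVERERERFVVVVVV//7cy6mHZUMhEAAAATRFVVVVVVVVVVVURVVVVVVVVVXu3cuph2VTIhAAAAACREVVVVVVVVVVVVVVVVVVVVVVVd3Luph2VDIRAAAAACNERVVVVVVVVVVVVVVVVVVVVVVmy7qYdlQyEQAAAAABI0RVVVVVVVVVVVVVVVVVVVVWZma6mYdlQyEAAAAAABI0RFVVVVVVVVVVVVVVVVVVZmZmZqmHZUMhEAAAAAABIzREVVVVVVVVVVVVVVVVVmZmZmZmmHZUMhAAAAAAABIzRERVVVVVVVVVVVVVVWZmZmZmZmaHZUMhAAAAAAABIjRERFVVVVVVVVVVVVZmZmZmZmZmZnZUMhAAAAAAABIjRERFVVVVVVVVVVZmZmZmZmZmZmd3dlQyEAAAAAABIzRERFVVVVVVVVVmZmZmZmZmZmd3d3dlQyIQAAAAABIzRERFVVVVVVVmZmZmZmZmZmZ3d3d3d2VDIhAAAAASM0RERFVVVVVVZmZmZmZmZmZmd3d3d3d3"/>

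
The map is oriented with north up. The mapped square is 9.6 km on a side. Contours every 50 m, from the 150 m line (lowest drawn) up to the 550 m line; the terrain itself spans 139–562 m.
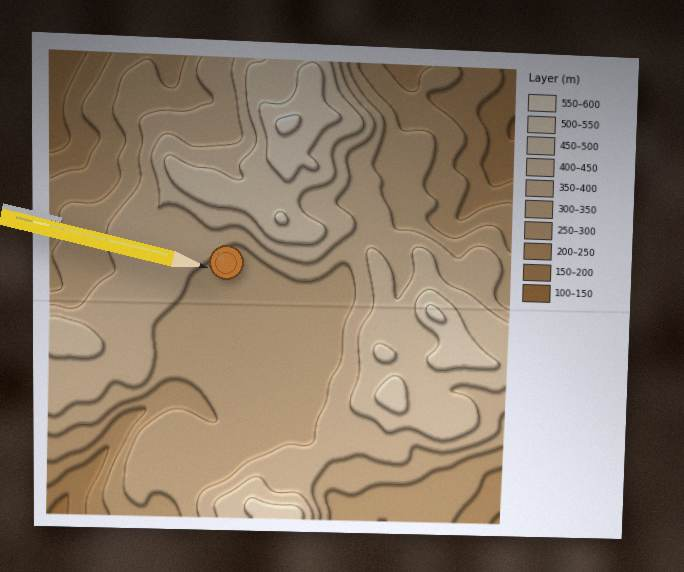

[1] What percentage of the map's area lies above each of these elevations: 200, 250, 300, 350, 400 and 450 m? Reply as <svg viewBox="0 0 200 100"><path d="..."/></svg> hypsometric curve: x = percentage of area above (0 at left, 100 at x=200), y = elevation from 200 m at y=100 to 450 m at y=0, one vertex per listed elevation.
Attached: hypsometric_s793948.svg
<svg viewBox="0 0 200 100"><path d="M193 100l-13-20-26-20-58-20-46-20-28-20"/></svg>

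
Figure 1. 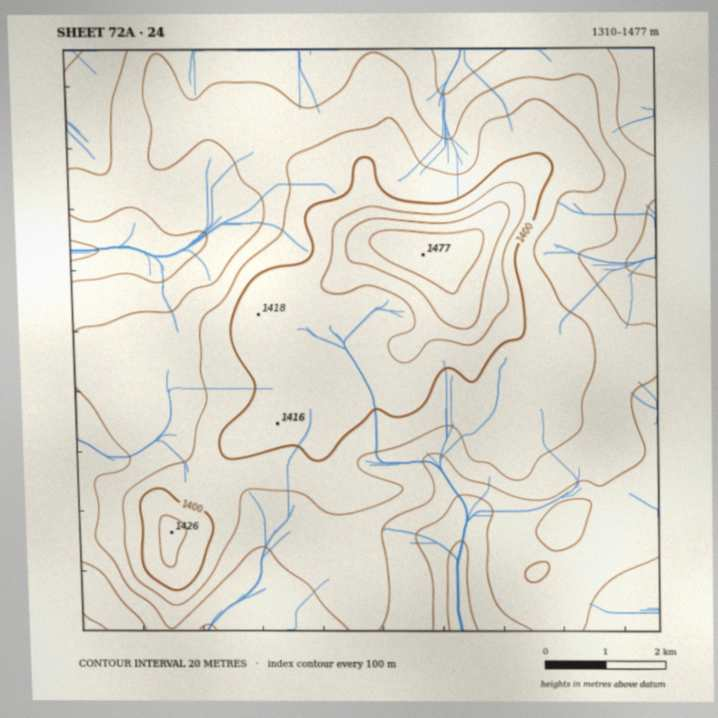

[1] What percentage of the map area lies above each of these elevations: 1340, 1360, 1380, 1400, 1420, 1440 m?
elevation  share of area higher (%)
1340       90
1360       64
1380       37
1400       19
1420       6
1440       3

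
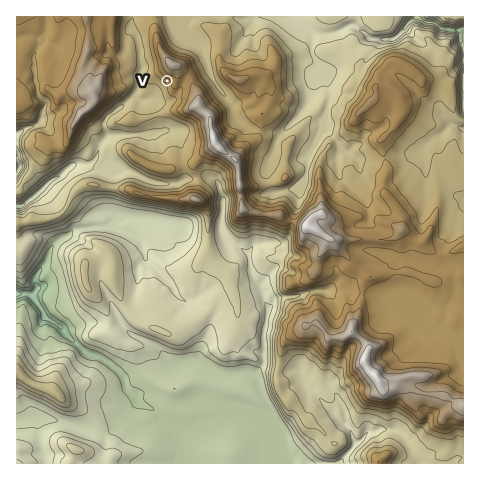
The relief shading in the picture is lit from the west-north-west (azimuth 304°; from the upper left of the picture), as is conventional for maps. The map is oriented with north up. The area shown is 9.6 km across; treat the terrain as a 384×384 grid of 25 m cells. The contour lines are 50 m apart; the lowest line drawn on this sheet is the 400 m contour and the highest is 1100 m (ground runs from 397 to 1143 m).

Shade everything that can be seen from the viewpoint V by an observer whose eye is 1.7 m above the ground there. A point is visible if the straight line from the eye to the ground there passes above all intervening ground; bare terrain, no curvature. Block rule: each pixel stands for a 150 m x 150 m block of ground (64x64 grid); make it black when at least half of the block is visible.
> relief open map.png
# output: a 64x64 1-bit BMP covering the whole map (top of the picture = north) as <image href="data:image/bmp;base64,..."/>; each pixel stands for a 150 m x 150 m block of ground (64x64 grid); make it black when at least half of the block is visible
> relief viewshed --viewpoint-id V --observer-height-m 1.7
<image width="64" height="64" href="data:image/bmp;base64,Qk0+AgAAAAAAAD4AAAAoAAAAQAAAAEAAAAABAAEAAAAAAAACAAATCwAAEwsAAAIAAAAAAAAA////AAAAAAAAAAAAAAAAAAAAAAAAAAAAAAAAAAAAAAAAAAAAAAAAAAAAAAAAAAAAAAAAAAAAAAAAAAAAAAAAAAAAAAAAAAAAAAAAAAAAAAAAAAAAAAAAAAAAAAAAAAAAAAAAAAAAAAAAAAAAAAAAAAAAAAAAAAAAAAAAAAAAAAAAAAAAAAAAAAAAAAAAAAAAAAAAAAAAAAAAAAAAAAAAAAAAAAAAAAAAAAAAAAAAAAAAAAAAAAAAAAAAAAAAAAAAAAAAAAAAAAAAAAAAAAAAAAAAAAAAAAAAAAAAAAAAAAAAAAAAAAAAAAAAAAAAAAAAAAAAAAAAAAAAAAAAAAAAAAAAAAAAAAAAAAAAAAAAAAAAAAAAAAAAAIAAAAAAAAAA/AAAAAAAAAAwAAAAAAAAAAAAAAAAAAAAQAA/4AAAAAAAAICAAAAAAABwAAAAAAAAAAAAAAAAAAAAAB4AAAAAAAAAfgAAAAAAAAD+AAAAAAABwfwAAAAAAADAAAAAAAAAAMAAAAAAAAAA8AAAAAAAAAB/8AAAAAAAAD//AAAAAAAAH/wAAAAAAAAf/AAAAAAAAB/8AAAAAAAAD7wAAAAAAAAPgAAAAAAAAAeAAAAAAAAABwAAAAAAAAA+AAAAAAAAADwAAAAAAAAAOAAAAAAAAAAgAAAAAAAAACAAAAAAAAAAAAAAAAAAAA=="/>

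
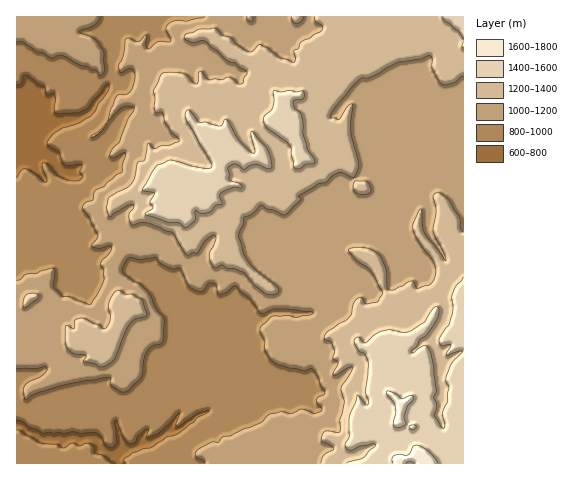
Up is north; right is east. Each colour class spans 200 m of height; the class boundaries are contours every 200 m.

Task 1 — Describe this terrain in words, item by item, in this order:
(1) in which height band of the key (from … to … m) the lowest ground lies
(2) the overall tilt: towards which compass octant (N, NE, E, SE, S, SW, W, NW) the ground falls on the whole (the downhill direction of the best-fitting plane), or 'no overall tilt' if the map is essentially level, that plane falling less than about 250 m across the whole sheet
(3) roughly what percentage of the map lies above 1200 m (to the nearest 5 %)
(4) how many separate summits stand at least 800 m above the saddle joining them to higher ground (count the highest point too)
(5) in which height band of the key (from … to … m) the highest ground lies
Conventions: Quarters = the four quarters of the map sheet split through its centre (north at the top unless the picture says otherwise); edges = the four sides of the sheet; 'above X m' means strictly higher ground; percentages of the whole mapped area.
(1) The lowest ground lies in the 600–800 m band.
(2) On the whole the ground falls towards the west.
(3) Roughly 35 % of the ground is higher than 1200 m.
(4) There is 1 summit with 800 m or more of prominence.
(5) Between 1600 and 1800 m: that is the band holding the highest ground.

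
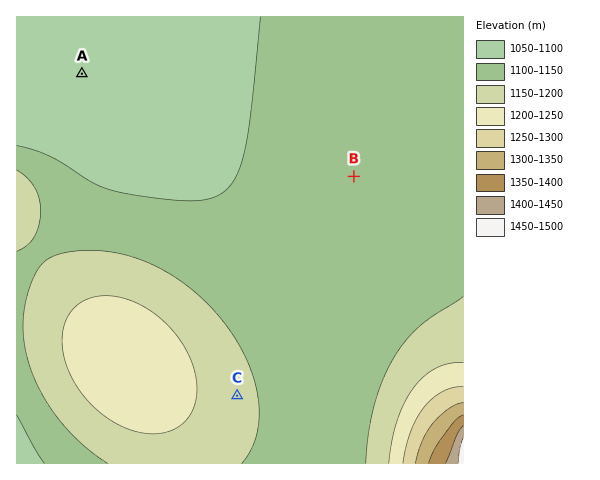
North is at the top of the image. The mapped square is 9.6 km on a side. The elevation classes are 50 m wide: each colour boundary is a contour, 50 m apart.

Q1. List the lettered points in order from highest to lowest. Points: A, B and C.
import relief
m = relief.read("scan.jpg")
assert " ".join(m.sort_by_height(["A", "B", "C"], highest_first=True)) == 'C B A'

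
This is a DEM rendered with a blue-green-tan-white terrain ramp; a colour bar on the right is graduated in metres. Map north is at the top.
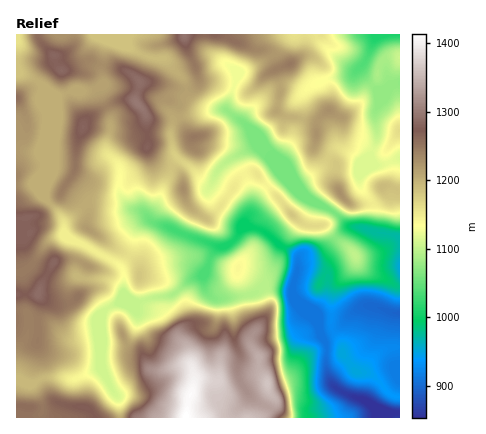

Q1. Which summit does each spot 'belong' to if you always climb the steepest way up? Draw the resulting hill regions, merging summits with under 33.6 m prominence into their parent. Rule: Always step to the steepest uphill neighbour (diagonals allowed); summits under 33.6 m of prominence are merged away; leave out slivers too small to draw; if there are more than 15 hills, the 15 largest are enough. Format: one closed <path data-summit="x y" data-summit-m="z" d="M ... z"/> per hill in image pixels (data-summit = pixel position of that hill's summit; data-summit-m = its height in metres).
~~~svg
<path data-summit="186 418" data-summit-m="1413" d="M150 220l-6 2-8 8-4 20-10 16 2 28 7 6-11 2-12 6-7 8 0 50 12 26 5 6 2 20 280 0-2-181-36-9-14-1-24 24-25 7-7 30-24-5-14 11-38 5-9-7-4-16 8-20 8-10-35-11z"/><path data-summit="138 104" data-summit-m="1299" d="M128 34l-8 0-13 8-6 26 3 14-4 4 0 6 11 24-5 34 14 18-1 24 10 14-7-3-34-1-24 22 0 10 4 4 20 9 26 14 8 7 10-18 4-20 8-8 6-2-1-2 9-14 13-34 7-10-5-8-2-12 2-18 7-5 35-7-17-4-11-10-3-16-18-21-18-2-20-10z"/><path data-summit="38 294" data-summit-m="1288" d="M66 236l-6 0-12 5-15 23-9 8-8 2 0 106 14 4 16-7 30 2 24-10 2-21-1-32 7-8 14-7 9-1-7-6 0-20-8-11z"/><path data-summit="184 34" data-summit-m="1294" d="M316 34l-188 0-1 10 21 13 18 2 18 21 3 16 5 6 16 7 18 1 18 13 5-11 21-22 6-4 12-1 16 6 20-11 26-4 6-4-32-26z"/><path data-summit="84 126" data-summit-m="1280" d="M100 87l-12 4-16 0-14 5-8 16-1 64-4 12 0 10 12 12 7 14 24-22 39 2-8-12 1-24-14-18 5-34-10-20z"/><path data-summit="62 70" data-summit-m="1284" d="M120 34l-104 0 0 34 4 5 12 5 11 8 5 12 2 18 8-20 14-5 20-1 11-6-2-16 3-18 3-8z"/><path data-summit="184 188" data-summit-m="1230" d="M178 159l-7 11-13 34-9 14 5 5 62 23 6 1 8-3 10-14 7-4-2-2 0-14-11-11-18-13-4-5-2 2-6-2-12-13z"/><path data-summit="292 214" data-summit-m="1182" d="M284 175l-8 2-18 19-13 28 5 3 16 5 14 14 14 7 4 6 6-4 14-1 6-3 18-20 9-5-19-15-24-13-16-19z"/><path data-summit="238 268" data-summit-m="1138" d="M248 226l-4 1-14 17-12 3-7 9-8 24 2 8 7 9 8 2 30-4 6-2 12-10 25 5 5-20 0-12-18-10-14-14z"/><path data-summit="84 408" data-summit-m="1274" d="M102 366l-2 3-24 10-30-2-14 7-16-4 0 38 104 0-2-20-15-26z"/><path data-summit="194 138" data-summit-m="1248" d="M226 110l-30 3-20 5-3 4-2 18 4 16 33 27 5-3 6-12 9-8 26-15 8 1-12-18z"/><path data-summit="340 192" data-summit-m="1228" d="M338 148l-8 6-12 17-20 15 10 12 24 13 16 15 22 4 3-24-11-16-3-10 2-10 6-12-7 4-12-10z"/><path data-summit="28 218" data-summit-m="1281" d="M32 184l-16 2 0 87 10-3 22-29 17-5-1-14-4-8z"/><path data-summit="16 98" data-summit-m="1256" d="M16 69l0 81 22 2 9 10 1 14 0-78-5-12-5-5-18-8z"/><path data-summit="382 186" data-summit-m="1192" d="M370 156l-3 2-8 18 1 10 13 20-3 24 30 8 0-80-14 6-10 1z"/>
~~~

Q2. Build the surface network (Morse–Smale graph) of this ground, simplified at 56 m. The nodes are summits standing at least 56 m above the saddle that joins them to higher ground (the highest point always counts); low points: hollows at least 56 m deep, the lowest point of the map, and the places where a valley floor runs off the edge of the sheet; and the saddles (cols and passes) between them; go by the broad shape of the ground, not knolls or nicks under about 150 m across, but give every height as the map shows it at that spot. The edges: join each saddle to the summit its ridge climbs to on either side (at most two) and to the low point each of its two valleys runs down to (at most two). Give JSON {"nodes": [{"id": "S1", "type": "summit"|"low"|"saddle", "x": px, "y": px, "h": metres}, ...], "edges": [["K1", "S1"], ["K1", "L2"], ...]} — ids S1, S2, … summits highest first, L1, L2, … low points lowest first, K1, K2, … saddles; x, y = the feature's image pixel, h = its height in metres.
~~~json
{"nodes": [
{"id": "S1", "type": "summit", "x": 186, "y": 418, "h": 1413},
{"id": "S2", "type": "summit", "x": 136, "y": 104, "h": 1299},
{"id": "S3", "type": "summit", "x": 184, "y": 36, "h": 1294},
{"id": "S4", "type": "summit", "x": 38, "y": 294, "h": 1288},
{"id": "S5", "type": "summit", "x": 84, "y": 408, "h": 1274},
{"id": "L1", "type": "low", "x": 380, "y": 410, "h": 853},
{"id": "L2", "type": "low", "x": 398, "y": 34, "h": 1008},
{"id": "K1", "type": "saddle", "x": 186, "y": 88, "h": 1214},
{"id": "K2", "type": "saddle", "x": 278, "y": 104, "h": 1206},
{"id": "K3", "type": "saddle", "x": 50, "y": 204, "h": 1201},
{"id": "K4", "type": "saddle", "x": 300, "y": 118, "h": 1198},
{"id": "K5", "type": "saddle", "x": 40, "y": 378, "h": 1194},
{"id": "K6", "type": "saddle", "x": 172, "y": 166, "h": 1184},
{"id": "K7", "type": "saddle", "x": 128, "y": 256, "h": 1161},
{"id": "K8", "type": "saddle", "x": 370, "y": 202, "h": 1148}],
"edges": [["K1", "S2"], ["K1", "S3"], ["K1", "L1"], ["K2", "S2"], ["K2", "S3"], ["K2", "L1"], ["K2", "L2"], ["K3", "S2"], ["K3", "S4"], ["K3", "L1"], ["K4", "S1"], ["K4", "S2"], ["K4", "L1"], ["K4", "L2"], ["K5", "S4"], ["K5", "S5"], ["K5", "L1"], ["K6", "S1"], ["K6", "S2"], ["K6", "L1"], ["K7", "S1"], ["K7", "S2"], ["K7", "L1"], ["K8", "S1"], ["K8", "L1"], ["K8", "L2"]]}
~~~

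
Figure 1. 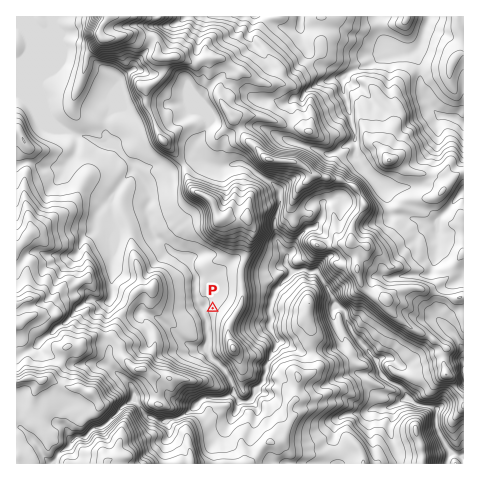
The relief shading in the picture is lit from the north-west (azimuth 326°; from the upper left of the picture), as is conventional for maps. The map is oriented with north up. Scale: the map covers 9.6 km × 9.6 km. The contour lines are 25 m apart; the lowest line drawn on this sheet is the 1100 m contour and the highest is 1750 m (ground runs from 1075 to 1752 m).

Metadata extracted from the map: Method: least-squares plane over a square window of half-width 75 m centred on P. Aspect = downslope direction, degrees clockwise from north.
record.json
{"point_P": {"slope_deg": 7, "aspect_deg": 283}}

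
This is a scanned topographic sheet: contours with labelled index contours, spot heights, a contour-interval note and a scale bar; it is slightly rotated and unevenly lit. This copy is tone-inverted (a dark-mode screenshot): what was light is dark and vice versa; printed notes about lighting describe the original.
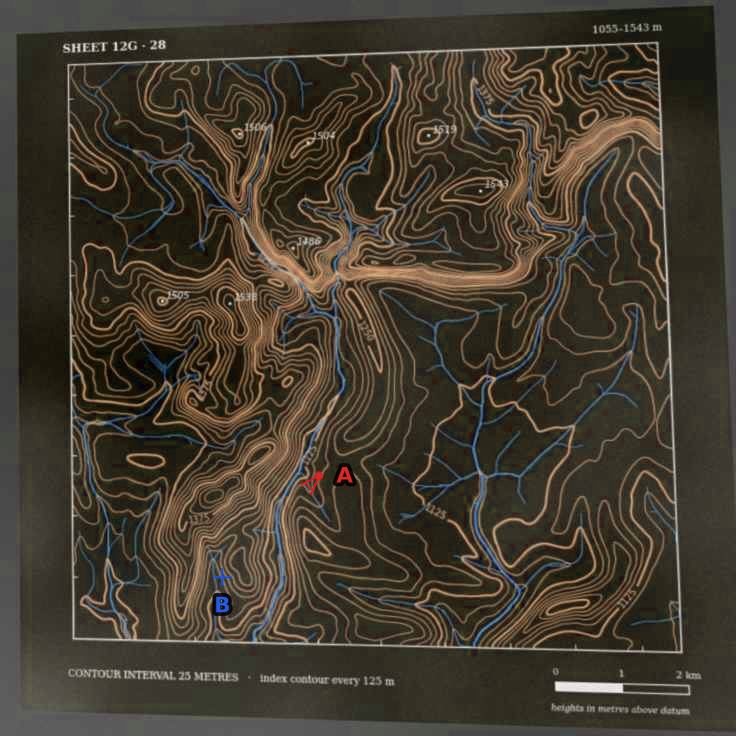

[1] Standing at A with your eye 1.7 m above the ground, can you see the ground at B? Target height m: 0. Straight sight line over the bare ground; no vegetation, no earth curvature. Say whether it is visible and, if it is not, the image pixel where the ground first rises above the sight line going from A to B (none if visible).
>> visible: false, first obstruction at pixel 302 494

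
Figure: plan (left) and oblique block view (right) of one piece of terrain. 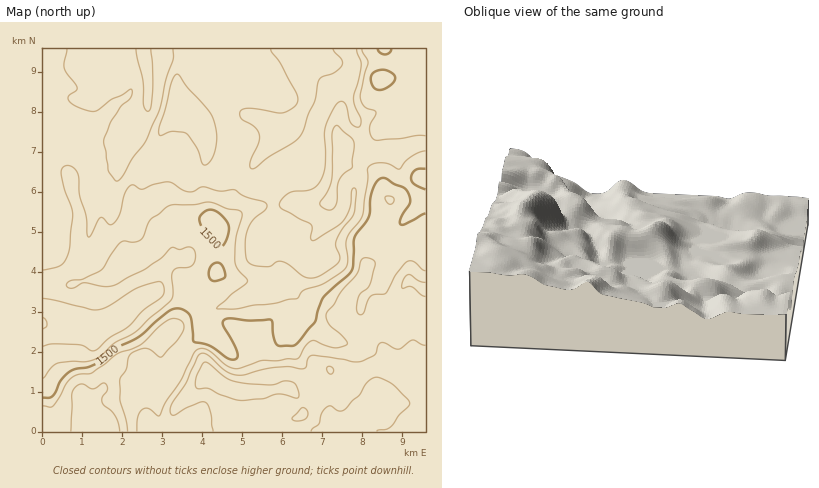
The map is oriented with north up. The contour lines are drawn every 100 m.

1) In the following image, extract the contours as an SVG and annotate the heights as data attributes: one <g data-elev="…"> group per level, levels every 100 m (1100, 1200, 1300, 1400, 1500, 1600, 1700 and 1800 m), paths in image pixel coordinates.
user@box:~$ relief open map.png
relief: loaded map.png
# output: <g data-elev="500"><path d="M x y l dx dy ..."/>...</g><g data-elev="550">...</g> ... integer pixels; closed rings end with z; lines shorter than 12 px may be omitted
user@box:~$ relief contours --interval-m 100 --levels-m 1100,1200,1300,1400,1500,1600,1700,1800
<g data-elev="1100"><path d="M151 48l2 42-2 18-3 3-4-6-1-23-7-34"/></g><g data-elev="1200"><path d="M42 317l4 3 1 4-1 4-4 1"/><path d="M173 48l0 12-7 20-8 34-13 28-13 16-10 18-6 5-8-11-4-30 7-18 10-16 9-8 2-8-2-1-8 6-10 4-16 12-10-1-13-6-4-4-1-2 8-8 1-2-13-20 0-6 3-14"/></g><g data-elev="1300"><path d="M42 298l54 12 12-3 26-17 14-6 12-2 3 2 1 6-2 7-18 13-14 16-20 12-14 12-4 1-8-5-6-1-26-1-10 2"/><path d="M203 164l3 1 4-3 5-12 2-14-3-14-6-12-21-22-8-12-3-2-2 3-4 8-5 25-6 16 0 8 1 2 14-5 12 3 11 14z"/><path d="M271 48l0 4 9 11 16 29 2 8-4 7-12 6-32-5-6 1-4 3 1 6 13 9 5 7-1 9-8 19 0 4 2 3 4-1 13-12 23-13 9-7 8-22 6-12 4-22 3-3 13-5 7-8 0-4-9-12"/><path d="M357 48l4 18-8 34 2 6 6 12-1 8-4 1-5-5-7-19-2-2-4 2-8 13-5 12 0 36-5 17-4 5-5 4-17 1-6 2-6 5-3 6 3 5 29 15 1 4-1 10 3 3 29-19 7-14 2-18 2-2 2 1 0 5-2 18-2 6-10 12-5 10-1 6 4 9 0 5-2 4-5 4-15 8-8 2-8-2-12-11-8-3-5 0-9 5-12-1-6-3-3-3-1-7-1-13 2-8 5-11 13-11 2-4-3-4-19-6-11-6-14 1-18-4-8 4-6 1-20-10-14 2-12 5-10-4-7 7-5 20-4 9-4 3-2 1-6-7-4 0-8 16-4 3-1-3-1-18-7-21-1-21-4-6-6-3-5 3-2 4 3 18 9 22-4 38-3 10-4 5-6 3-14 2"/></g><g data-elev="1400"><path d="M326 210l6 0 3-4 2-6 2-20 4-6 9-8 2-25-18-16-2 3-2 6-1 48-4 10-7 12 1 2z"/><path d="M426 151l-8 2-8 4-10 12-16-6-10 0-5 3-2 4 1 10-5 34-3 7-11 13-3 6 2 20-2 7-4 5-18 11-21 7-7 9-60 10-19-1 30-26 0-4-10-10-2-8 1-22 6-20 0-6-4-2-10-1-18-7-16 3-20 0-6 1-18 14-6 16-4 4-6 2-12 0-10 10-10 18-20 9-12 2-2 1-2 4 6 2 12-5 20 3 10 0 32-18 16-10 10-10 8 2 8-3 4 0 3 7-1 10-6 3-12 1-4 4 1 22-2 6-35 32-22 11-16 14-12 5-14-1-14 2-6 4-10 11"/><path d="M362 48l6 14-8 36 4 9 10 3 2 2-6 14 0 6 2 6 6 2 23-2 17-3 8 1"/></g><g data-elev="1500"><path d="M212 280l6 0 7-4-1-8-4-5-6 1-4 4-1 8z"/><path d="M218 246l4 1 4-5 3-10 0-6-4-6-7-7-6-3-4 0-8 6 0 6 7 14z"/><path d="M426 213l-22 11-4 0 0-2 1-6 9-13-2-11-4-4-10-4-8-6-4 0-4 3-7 13-2 22-15 22-1 26-1 6-29 28-5 12-3 12-21 23-14 1-3-2-4-8-1-14-2-2-20 1-23-3-4 2 0 4 11 21 4 9-2 5-6 0-20-13-16-4-4-26-8-7-8 0-8 5-26 22-23 12-17 14-12 5-12 2-6 3-9 8-9 16-2 2-8 0"/><path d="M426 169l-10 1-4 4-1 4 3 6 12 5"/><path d="M377 90l6-1 8-4 4-5-1-6-10-4-10 3-3 3 0 6 3 5z"/><path d="M378 48l2 4 4 2 6-2 1-4"/></g><g data-elev="1600"><path d="M128 432l-2-12-6-20 0-18 1-4 5-9 3-13 5-4 10-4 6 2 10 7 2-1 15-16 6-8 1-8-4-4-6-2-7 2-9 8-16 16-25 10-25 19-12 1-7 2-7 8-12 22-4 1-8-1"/><path d="M426 271l-4-1-8-9-8 1-11 14-9 17-16 3-6 17-4 2-3-5 1-12 2-5 10-8 5-21 0-2-3-3-6-1-4 1-6 15-14 16-8 14-8 10 1 6 3 5 17 17 0 2-4 2-11 2-20-8-6 6-8 13-22 2-14 0-26 8-10-4-18-15-6-2-4 1-4 5-14 27-15 21-5 14-2 0-10-8-4 1-4 3-3 6 0 14"/><path d="M388 204l5-1 1-3-1-2-7-1-1 3z"/></g><g data-elev="1700"><path d="M120 432l-4-16-14-14 0-4 6-10-2-4-2-1-12 6-8-5-4 0-6 5-2 7-1 36"/><path d="M426 345l-14-5-10 8-4 1-17-6-3 3-3 8-15 8-8 0-40-7-4 3-2 8-2 3-16-2-14 1-34 7-12-3-20-17-4-2-4 1-3 4-11 26-14 20-2 8 2 3 2 0 14-8 12-5 6 0 2 4 3 6 2 20"/><path d="M426 282l-6-1-12-7-4 4-2 8 0 2 10-1 10 8 4 1"/></g><g data-elev="1800"><path d="M377 432l13-5 20-23-2-4-15-16-17-7-8 5-8 13-16 15-6 1-8-5-4 2-5 6-2 10-6 4-2 4"/><path d="M294 420l6 1 6-2 2-5-2-4-4-2-10 10z"/><path d="M235 400l7 0 20-1 16-5 18 4 2-1 1-3-3-8-4-4-8-1-14 4-34-3-10-5-18-14-4 0-8 15-1 6 1 4 12 0 12 6z"/><path d="M329 374l3 0 2-4-2-2-2-2-3 2z"/></g>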